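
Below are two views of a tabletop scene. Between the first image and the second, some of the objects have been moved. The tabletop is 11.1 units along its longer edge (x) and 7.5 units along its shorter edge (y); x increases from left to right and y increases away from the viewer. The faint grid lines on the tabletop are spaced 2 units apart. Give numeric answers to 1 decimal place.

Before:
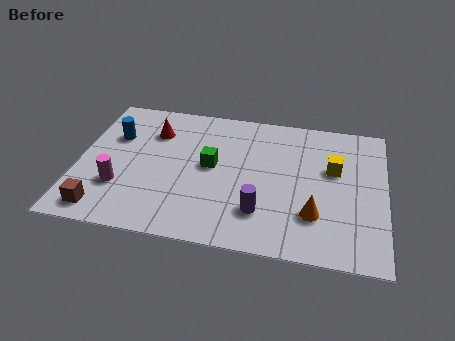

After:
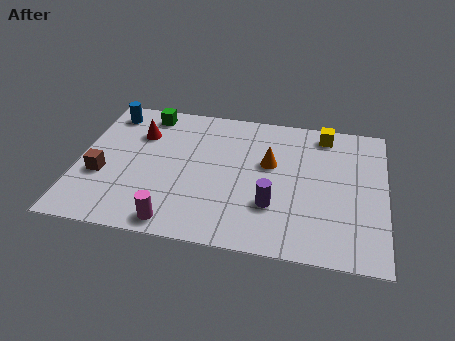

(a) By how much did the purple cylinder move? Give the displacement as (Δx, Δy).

(0.4, 0.4)

The purple cylinder started near (6.7, 1.9) and ended near (7.1, 2.3).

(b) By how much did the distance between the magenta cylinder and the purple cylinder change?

-1.4

Before: roughly 5.1 units apart; after: 3.7. That's 1.4 units closer together.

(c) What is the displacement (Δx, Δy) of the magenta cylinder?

(2.1, -1.5)

The magenta cylinder was at about (1.6, 2.3) and moved to about (3.7, 0.8).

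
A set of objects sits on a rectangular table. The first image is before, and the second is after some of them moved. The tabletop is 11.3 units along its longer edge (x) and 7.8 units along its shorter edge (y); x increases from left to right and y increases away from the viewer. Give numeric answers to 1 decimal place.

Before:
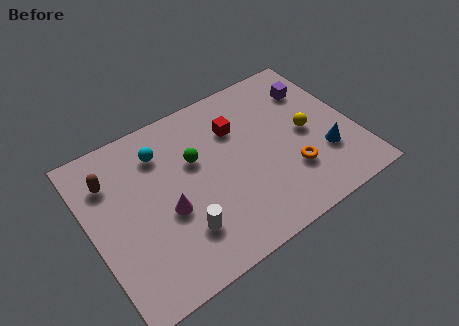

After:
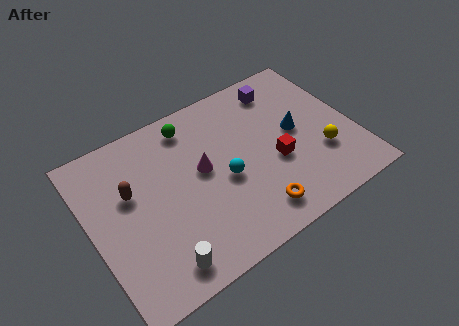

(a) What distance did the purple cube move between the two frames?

1.5

The purple cube was near (10.0, 5.8) before and (8.7, 6.5) after, so it travelled √(1.3² + 0.7²) ≈ 1.5 units.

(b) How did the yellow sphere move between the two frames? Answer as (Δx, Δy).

(0.4, -1.3)

The yellow sphere started near (9.3, 3.8) and ended near (9.7, 2.5).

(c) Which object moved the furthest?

the cyan sphere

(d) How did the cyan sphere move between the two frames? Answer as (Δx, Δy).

(2.3, -2.6)

The cyan sphere was at about (3.3, 6.0) and moved to about (5.6, 3.4).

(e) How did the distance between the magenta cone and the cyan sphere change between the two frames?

-1.6

The distance was about 2.8 in the first image and 1.2 in the second, so they moved 1.6 units closer together.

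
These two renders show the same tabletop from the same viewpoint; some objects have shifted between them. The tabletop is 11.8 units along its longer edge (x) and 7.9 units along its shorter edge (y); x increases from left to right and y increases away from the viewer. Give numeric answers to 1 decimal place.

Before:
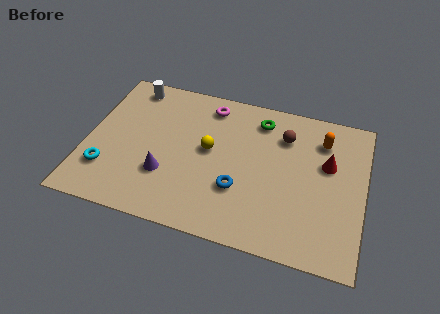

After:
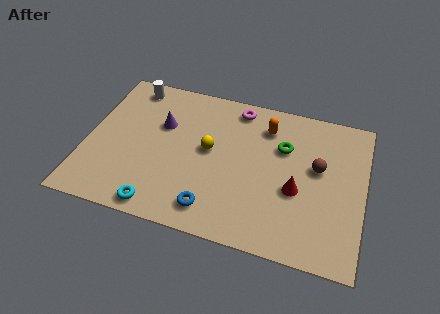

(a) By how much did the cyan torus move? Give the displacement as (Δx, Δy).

(2.4, -1.3)

The cyan torus started near (1.0, 2.1) and ended near (3.4, 0.8).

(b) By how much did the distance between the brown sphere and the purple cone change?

+0.8

They were about 5.9 units apart before and 6.7 after — 0.8 units further apart.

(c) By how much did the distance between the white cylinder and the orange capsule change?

-2.4

They were about 8.3 units apart before and 5.9 after — 2.4 units closer together.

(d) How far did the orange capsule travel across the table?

2.4

The orange capsule moved from about (9.9, 6.1) to (7.5, 6.2), a distance of √(2.4² + 0.1²) ≈ 2.4.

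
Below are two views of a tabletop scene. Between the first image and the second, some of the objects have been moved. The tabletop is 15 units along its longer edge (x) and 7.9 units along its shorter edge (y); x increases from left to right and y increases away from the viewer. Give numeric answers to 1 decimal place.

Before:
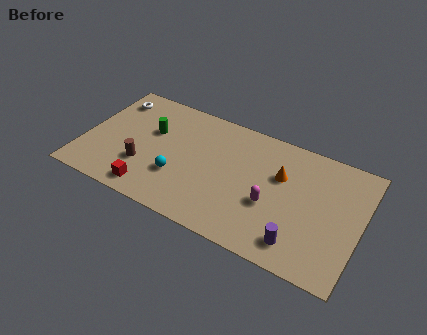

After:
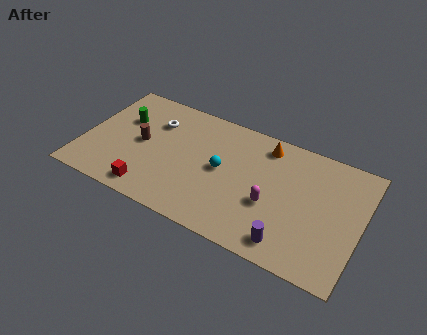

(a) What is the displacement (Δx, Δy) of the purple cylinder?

(-0.5, -0.2)

From the two frames, the purple cylinder sits at roughly (12.0, 1.4) before and (11.5, 1.2) after.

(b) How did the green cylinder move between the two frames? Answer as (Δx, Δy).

(-1.6, 0.2)

The green cylinder started near (3.5, 5.0) and ended near (1.9, 5.2).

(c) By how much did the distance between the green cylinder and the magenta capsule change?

+1.6

The distance was about 7.1 in the first image and 8.7 in the second, so they moved 1.6 units further apart.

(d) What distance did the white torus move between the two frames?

2.6

From (1.1, 6.4) to (3.6, 5.7), the white torus covered √(2.5² + 0.7²) ≈ 2.6 units.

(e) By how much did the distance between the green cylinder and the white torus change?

-1.0

Before: roughly 2.8 units apart; after: 1.8. That's 1.0 units closer together.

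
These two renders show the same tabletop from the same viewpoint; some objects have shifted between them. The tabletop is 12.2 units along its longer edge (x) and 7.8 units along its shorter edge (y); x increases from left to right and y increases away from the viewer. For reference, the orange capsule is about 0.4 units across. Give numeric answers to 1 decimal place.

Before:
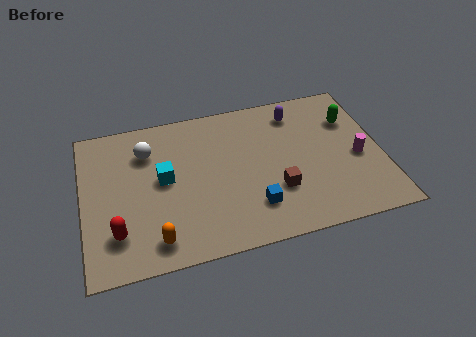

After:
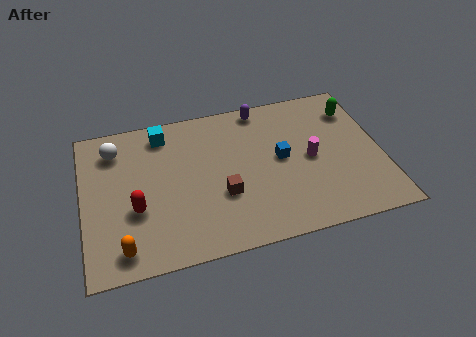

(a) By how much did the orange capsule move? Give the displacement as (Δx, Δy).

(-1.3, -0.1)

The orange capsule started near (2.8, 1.2) and ended near (1.5, 1.1).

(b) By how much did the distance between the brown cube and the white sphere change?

-0.7

Before: roughly 6.1 units apart; after: 5.4. That's 0.7 units closer together.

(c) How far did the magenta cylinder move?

1.9

The magenta cylinder was near (11.2, 3.4) before and (9.3, 3.8) after, so it travelled √(1.9² + 0.4²) ≈ 1.9 units.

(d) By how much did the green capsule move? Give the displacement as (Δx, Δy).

(0.2, 0.5)

The green capsule started near (11.1, 5.5) and ended near (11.3, 6.0).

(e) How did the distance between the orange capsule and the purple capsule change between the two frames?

+0.4

The distance was about 8.0 in the first image and 8.4 in the second, so they moved 0.4 units further apart.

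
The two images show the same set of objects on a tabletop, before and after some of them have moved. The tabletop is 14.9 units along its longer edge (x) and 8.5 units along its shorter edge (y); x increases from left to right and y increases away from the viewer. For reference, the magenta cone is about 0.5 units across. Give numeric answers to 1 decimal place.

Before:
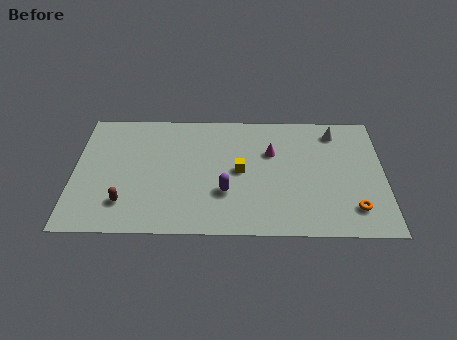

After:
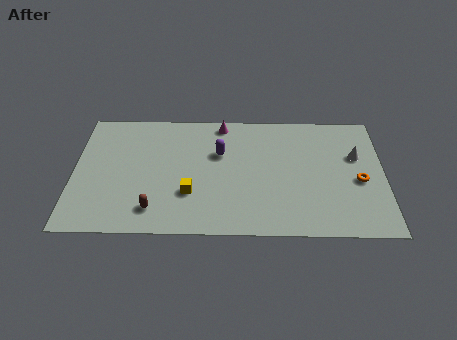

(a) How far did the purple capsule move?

2.7

From (7.3, 2.8) to (7.0, 5.5), the purple capsule covered √(0.3² + 2.7²) ≈ 2.7 units.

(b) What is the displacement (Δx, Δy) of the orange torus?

(0.3, 1.9)

From the two frames, the orange torus sits at roughly (13.4, 1.8) before and (13.7, 3.7) after.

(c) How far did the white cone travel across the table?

2.0

The white cone was near (12.6, 7.1) before and (13.6, 5.4) after, so it travelled √(1.0² + 1.7²) ≈ 2.0 units.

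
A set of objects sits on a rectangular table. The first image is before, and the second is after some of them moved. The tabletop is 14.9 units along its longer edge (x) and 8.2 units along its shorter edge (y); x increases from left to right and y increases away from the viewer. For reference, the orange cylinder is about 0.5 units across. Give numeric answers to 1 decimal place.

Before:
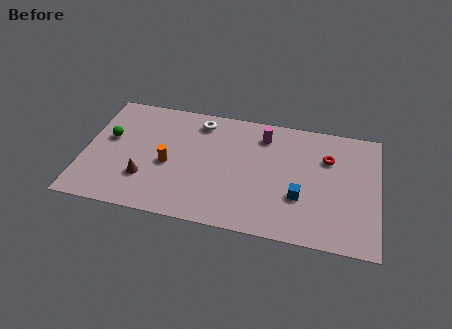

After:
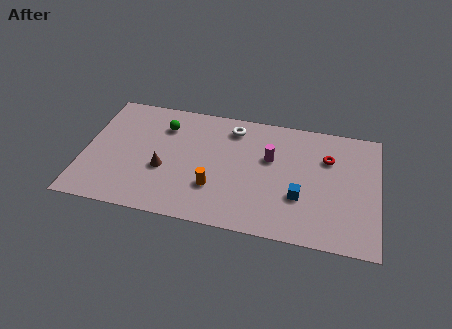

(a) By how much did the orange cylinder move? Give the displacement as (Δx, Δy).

(2.4, -1.1)

The orange cylinder was at about (4.3, 3.6) and moved to about (6.7, 2.5).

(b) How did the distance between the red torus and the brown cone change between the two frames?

-1.1

They were about 9.7 units apart before and 8.6 after — 1.1 units closer together.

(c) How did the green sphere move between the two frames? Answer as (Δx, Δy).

(2.7, 1.4)

From the two frames, the green sphere sits at roughly (1.2, 4.8) before and (3.9, 6.2) after.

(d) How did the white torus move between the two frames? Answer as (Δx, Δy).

(1.7, -0.1)

The white torus started near (5.7, 6.9) and ended near (7.4, 6.8).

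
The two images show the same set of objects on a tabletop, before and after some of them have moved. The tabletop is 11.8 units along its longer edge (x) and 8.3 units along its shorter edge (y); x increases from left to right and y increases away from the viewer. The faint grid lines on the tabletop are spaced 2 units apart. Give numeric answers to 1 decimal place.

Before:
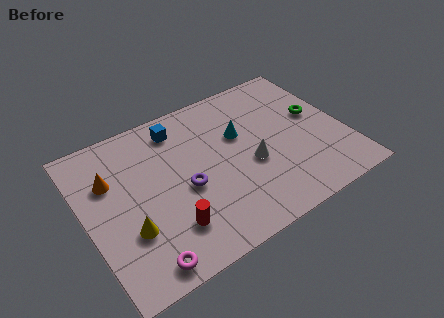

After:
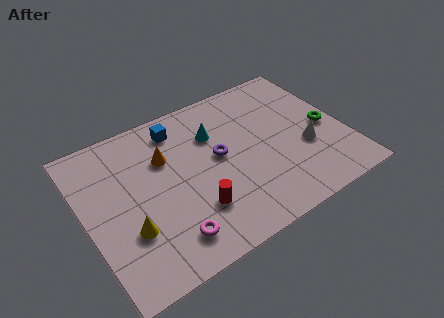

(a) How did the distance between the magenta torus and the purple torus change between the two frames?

+0.5

The distance was about 3.6 in the first image and 4.1 in the second, so they moved 0.5 units further apart.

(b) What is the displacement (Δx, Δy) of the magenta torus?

(1.3, 0.6)

From the two frames, the magenta torus sits at roughly (2.0, 0.9) before and (3.3, 1.5) after.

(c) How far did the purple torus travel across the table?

1.9

The purple torus was near (4.4, 3.6) before and (6.1, 4.5) after, so it travelled √(1.7² + 0.9²) ≈ 1.9 units.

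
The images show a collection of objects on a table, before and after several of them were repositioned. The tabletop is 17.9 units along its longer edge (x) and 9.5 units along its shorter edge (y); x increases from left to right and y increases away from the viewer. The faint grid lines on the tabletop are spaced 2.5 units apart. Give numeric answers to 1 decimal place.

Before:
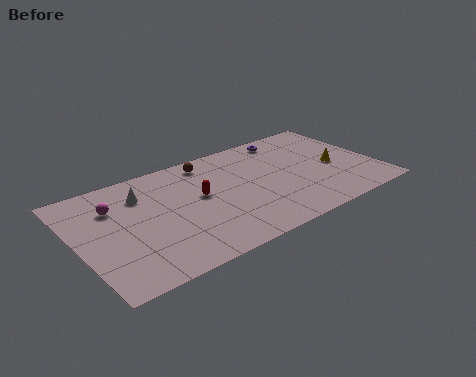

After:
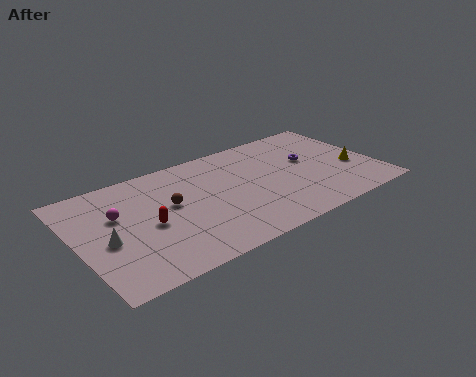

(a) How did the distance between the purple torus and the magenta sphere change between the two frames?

+0.6

The distance was about 11.0 in the first image and 11.6 in the second, so they moved 0.6 units further apart.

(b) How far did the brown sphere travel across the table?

3.9

The brown sphere moved from about (8.3, 8.2) to (5.6, 5.4), a distance of √(2.7² + 2.8²) ≈ 3.9.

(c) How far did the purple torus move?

2.8

From (13.3, 8.3) to (14.1, 5.6), the purple torus covered √(0.8² + 2.7²) ≈ 2.8 units.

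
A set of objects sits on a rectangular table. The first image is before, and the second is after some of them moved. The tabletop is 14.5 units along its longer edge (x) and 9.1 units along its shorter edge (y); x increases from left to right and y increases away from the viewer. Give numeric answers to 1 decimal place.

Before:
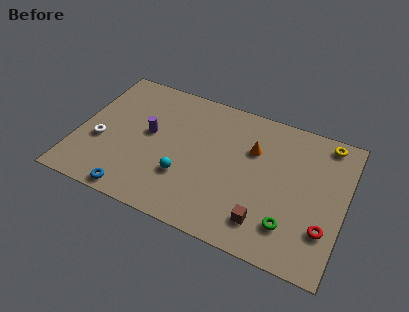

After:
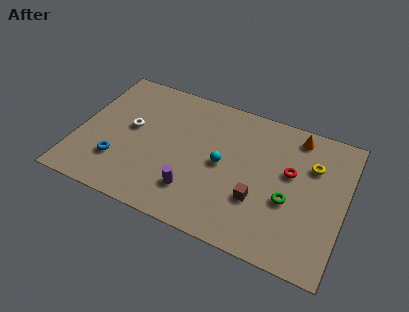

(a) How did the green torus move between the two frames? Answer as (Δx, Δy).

(-0.2, 1.5)

The green torus was at about (11.8, 2.1) and moved to about (11.6, 3.6).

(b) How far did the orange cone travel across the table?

2.8

The orange cone moved from about (9.4, 6.1) to (11.6, 7.9), a distance of √(2.2² + 1.8²) ≈ 2.8.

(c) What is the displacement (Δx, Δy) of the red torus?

(-2.1, 2.8)

The red torus started near (13.6, 2.6) and ended near (11.5, 5.4).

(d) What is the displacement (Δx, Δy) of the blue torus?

(-1.1, 1.7)

The blue torus was at about (3.5, 0.8) and moved to about (2.4, 2.5).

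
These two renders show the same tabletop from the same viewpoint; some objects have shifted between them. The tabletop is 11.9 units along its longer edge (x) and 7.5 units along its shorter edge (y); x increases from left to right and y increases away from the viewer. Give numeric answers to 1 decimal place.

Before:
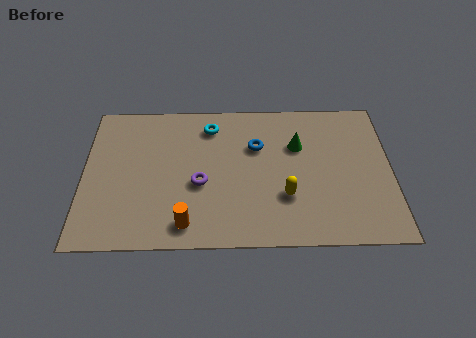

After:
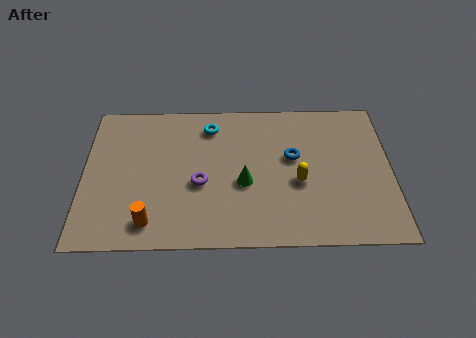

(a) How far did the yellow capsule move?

0.9

From (7.8, 2.4) to (8.3, 3.1), the yellow capsule covered √(0.5² + 0.7²) ≈ 0.9 units.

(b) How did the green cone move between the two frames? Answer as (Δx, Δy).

(-2.1, -1.9)

The green cone was at about (8.3, 5.0) and moved to about (6.2, 3.1).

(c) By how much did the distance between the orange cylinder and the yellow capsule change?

+2.0

They were about 4.0 units apart before and 6.0 after — 2.0 units further apart.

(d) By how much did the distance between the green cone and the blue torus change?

+0.7

The distance was about 1.6 in the first image and 2.3 in the second, so they moved 0.7 units further apart.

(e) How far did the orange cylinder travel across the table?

1.4

The orange cylinder was near (4.0, 1.1) before and (2.6, 1.2) after, so it travelled √(1.4² + 0.1²) ≈ 1.4 units.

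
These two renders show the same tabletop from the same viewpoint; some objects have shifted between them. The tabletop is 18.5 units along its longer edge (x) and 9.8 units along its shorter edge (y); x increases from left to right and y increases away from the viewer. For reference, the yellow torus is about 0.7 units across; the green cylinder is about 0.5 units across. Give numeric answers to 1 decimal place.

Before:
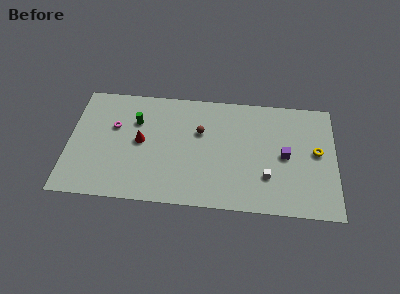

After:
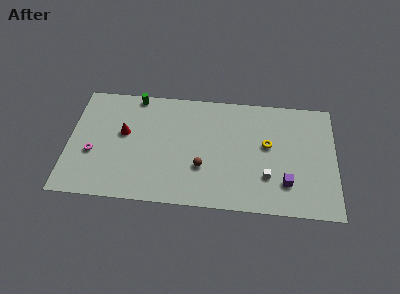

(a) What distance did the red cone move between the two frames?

1.3

The red cone moved from about (5.0, 5.1) to (3.8, 5.7), a distance of √(1.2² + 0.6²) ≈ 1.3.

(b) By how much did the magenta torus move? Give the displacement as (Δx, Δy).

(-1.4, -2.4)

The magenta torus started near (3.1, 6.2) and ended near (1.7, 3.8).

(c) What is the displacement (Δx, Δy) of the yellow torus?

(-3.4, 0.3)

From the two frames, the yellow torus sits at roughly (17.2, 5.3) before and (13.8, 5.6) after.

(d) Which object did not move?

the white cube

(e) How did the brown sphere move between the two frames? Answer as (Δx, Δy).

(0.2, -3.0)

The brown sphere was at about (9.1, 6.3) and moved to about (9.3, 3.3).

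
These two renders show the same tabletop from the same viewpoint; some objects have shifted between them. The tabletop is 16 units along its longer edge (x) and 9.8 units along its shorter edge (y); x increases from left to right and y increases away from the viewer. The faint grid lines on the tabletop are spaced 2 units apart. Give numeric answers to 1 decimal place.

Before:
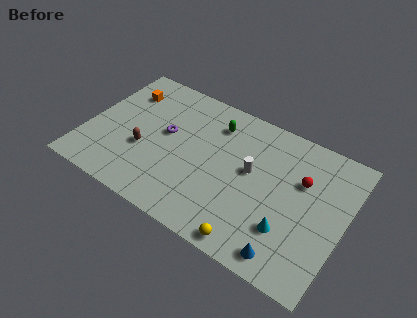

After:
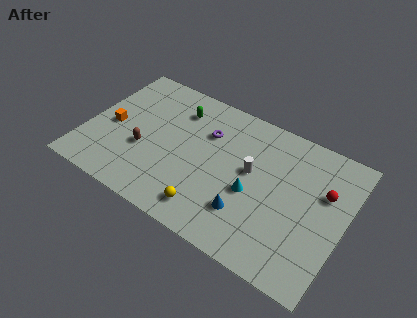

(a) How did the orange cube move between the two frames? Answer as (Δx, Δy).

(-0.3, -2.9)

The orange cube started near (1.8, 7.4) and ended near (1.5, 4.5).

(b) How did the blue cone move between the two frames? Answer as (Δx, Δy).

(-2.7, 1.4)

The blue cone started near (13.1, 1.2) and ended near (10.4, 2.6).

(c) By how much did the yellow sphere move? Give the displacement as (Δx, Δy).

(-2.8, 0.7)

The yellow sphere was at about (11.0, 0.9) and moved to about (8.2, 1.6).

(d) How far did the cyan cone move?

2.7

The cyan cone was near (12.9, 2.8) before and (10.5, 4.1) after, so it travelled √(2.4² + 1.3²) ≈ 2.7 units.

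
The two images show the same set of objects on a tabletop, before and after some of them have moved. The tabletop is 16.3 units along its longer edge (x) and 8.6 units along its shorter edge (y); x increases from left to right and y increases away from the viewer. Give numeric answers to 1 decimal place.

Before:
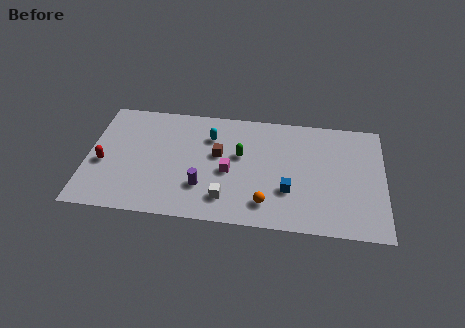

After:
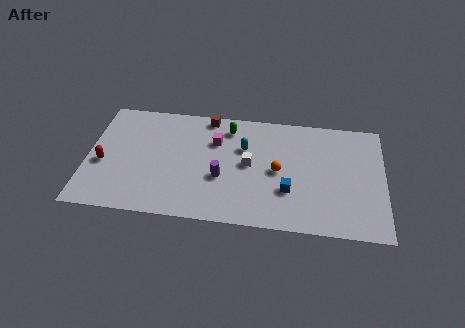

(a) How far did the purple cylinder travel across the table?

1.3

The purple cylinder was near (6.4, 2.5) before and (7.4, 3.3) after, so it travelled √(1.0² + 0.8²) ≈ 1.3 units.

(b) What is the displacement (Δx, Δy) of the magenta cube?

(-0.8, 2.2)

The magenta cube started near (7.8, 3.8) and ended near (7.0, 6.0).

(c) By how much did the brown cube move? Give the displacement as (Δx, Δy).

(-0.7, 2.8)

The brown cube was at about (7.2, 5.0) and moved to about (6.5, 7.8).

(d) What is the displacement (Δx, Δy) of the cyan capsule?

(1.9, -0.6)

From the two frames, the cyan capsule sits at roughly (6.7, 6.3) before and (8.6, 5.7) after.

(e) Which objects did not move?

the blue cube and the red capsule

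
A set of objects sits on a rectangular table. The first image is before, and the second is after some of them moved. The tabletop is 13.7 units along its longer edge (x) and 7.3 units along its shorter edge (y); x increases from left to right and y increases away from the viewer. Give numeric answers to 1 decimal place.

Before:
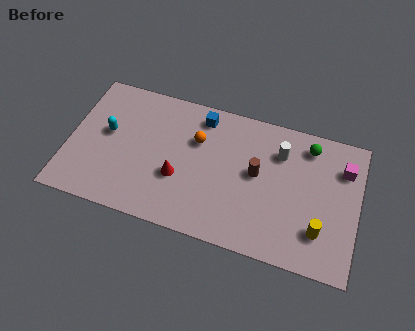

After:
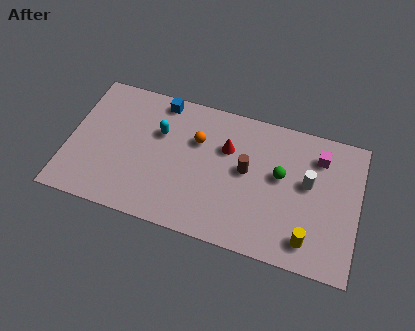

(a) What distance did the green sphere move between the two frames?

2.2

The green sphere was near (11.2, 6.1) before and (10.0, 4.2) after, so it travelled √(1.2² + 1.9²) ≈ 2.2 units.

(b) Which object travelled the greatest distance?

the red cone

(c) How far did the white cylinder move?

1.8

From (9.9, 5.4) to (11.3, 4.2), the white cylinder covered √(1.4² + 1.2²) ≈ 1.8 units.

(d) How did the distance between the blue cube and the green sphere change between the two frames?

+1.2

The distance was about 5.1 in the first image and 6.3 in the second, so they moved 1.2 units further apart.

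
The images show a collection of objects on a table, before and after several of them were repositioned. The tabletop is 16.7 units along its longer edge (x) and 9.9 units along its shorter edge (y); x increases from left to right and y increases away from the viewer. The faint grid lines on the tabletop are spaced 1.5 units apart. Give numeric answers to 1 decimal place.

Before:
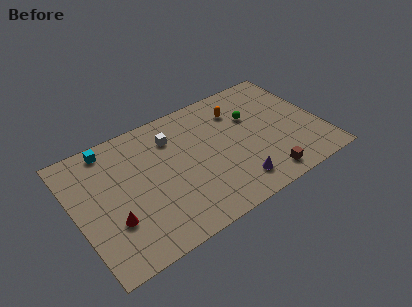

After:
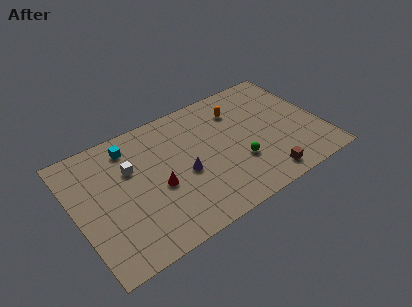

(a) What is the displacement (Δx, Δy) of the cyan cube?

(1.3, -0.6)

The cyan cube was at about (2.8, 8.8) and moved to about (4.1, 8.2).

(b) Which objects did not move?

the orange capsule and the brown cube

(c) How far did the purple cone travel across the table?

4.0

The purple cone moved from about (10.3, 1.8) to (7.2, 4.3), a distance of √(3.1² + 2.5²) ≈ 4.0.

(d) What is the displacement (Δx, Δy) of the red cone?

(3.2, 1.0)

From the two frames, the red cone sits at roughly (2.2, 3.2) before and (5.4, 4.2) after.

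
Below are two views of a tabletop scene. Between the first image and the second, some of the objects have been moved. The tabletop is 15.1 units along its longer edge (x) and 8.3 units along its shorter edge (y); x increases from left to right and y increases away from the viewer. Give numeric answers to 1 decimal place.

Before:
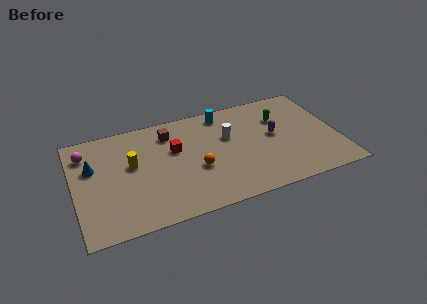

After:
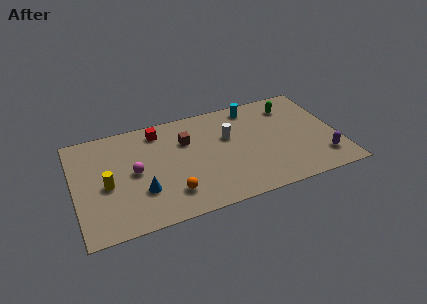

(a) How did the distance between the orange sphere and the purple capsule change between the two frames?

+3.9

Before: roughly 4.8 units apart; after: 8.7. That's 3.9 units further apart.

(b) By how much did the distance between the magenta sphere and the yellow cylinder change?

-1.3

Before: roughly 3.0 units apart; after: 1.7. That's 1.3 units closer together.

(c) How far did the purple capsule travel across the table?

3.7

The purple capsule moved from about (11.5, 4.5) to (14.0, 1.8), a distance of √(2.5² + 2.7²) ≈ 3.7.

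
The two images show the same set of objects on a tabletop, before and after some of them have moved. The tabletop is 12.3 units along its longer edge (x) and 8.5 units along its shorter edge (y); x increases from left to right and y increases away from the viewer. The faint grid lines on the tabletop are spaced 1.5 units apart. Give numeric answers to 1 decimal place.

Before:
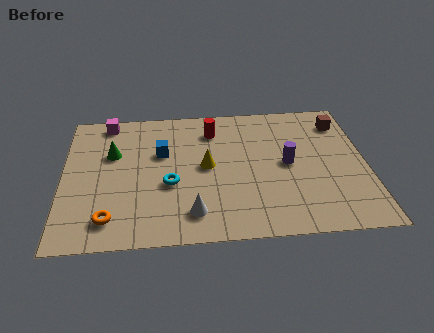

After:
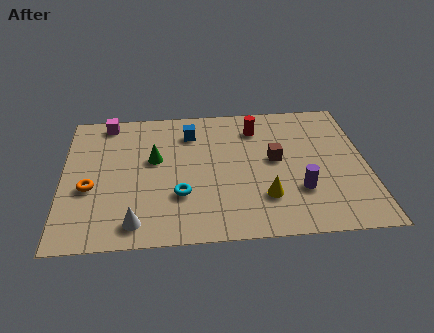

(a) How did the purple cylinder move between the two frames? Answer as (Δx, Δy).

(0.4, -1.7)

From the two frames, the purple cylinder sits at roughly (9.1, 4.3) before and (9.5, 2.6) after.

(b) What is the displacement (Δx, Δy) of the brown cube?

(-2.8, -2.2)

The brown cube was at about (11.4, 6.8) and moved to about (8.6, 4.6).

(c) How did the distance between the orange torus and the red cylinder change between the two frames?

+0.9

Before: roughly 6.7 units apart; after: 7.6. That's 0.9 units further apart.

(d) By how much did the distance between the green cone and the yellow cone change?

+1.2

The distance was about 4.0 in the first image and 5.2 in the second, so they moved 1.2 units further apart.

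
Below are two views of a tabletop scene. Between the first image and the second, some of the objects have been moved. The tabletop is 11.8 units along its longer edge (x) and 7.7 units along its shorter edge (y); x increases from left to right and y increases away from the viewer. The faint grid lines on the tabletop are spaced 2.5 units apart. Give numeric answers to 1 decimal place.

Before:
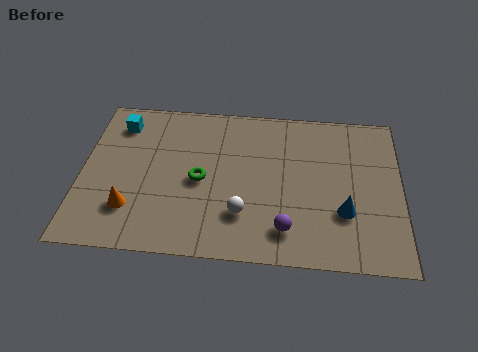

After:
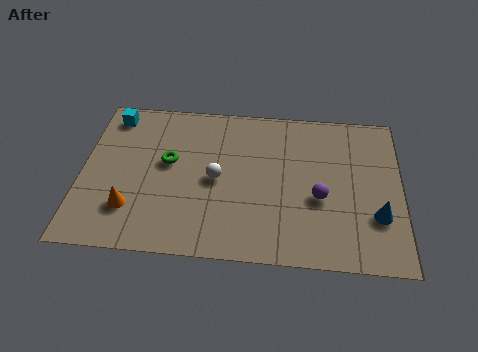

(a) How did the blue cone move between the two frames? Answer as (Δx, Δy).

(1.2, -0.1)

The blue cone started near (9.7, 2.5) and ended near (10.9, 2.4).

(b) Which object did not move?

the orange cone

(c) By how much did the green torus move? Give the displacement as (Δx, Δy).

(-1.2, 0.8)

From the two frames, the green torus sits at roughly (4.4, 3.6) before and (3.2, 4.4) after.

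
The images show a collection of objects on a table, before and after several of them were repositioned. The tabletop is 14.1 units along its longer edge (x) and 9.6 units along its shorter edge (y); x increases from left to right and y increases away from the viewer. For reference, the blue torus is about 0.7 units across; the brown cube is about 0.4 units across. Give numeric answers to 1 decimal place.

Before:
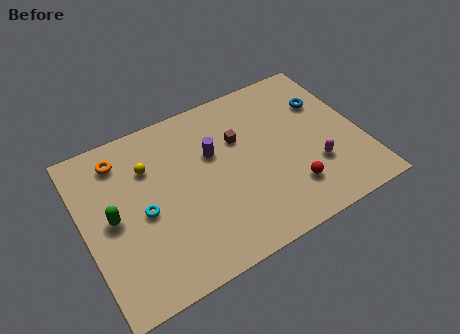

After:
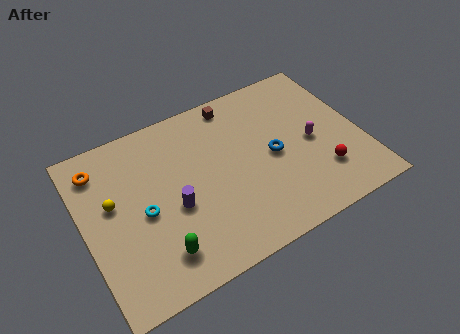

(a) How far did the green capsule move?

3.5

The green capsule was near (1.4, 4.8) before and (3.3, 1.9) after, so it travelled √(1.9² + 2.9²) ≈ 3.5 units.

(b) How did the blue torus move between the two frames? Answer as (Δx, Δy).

(-3.0, -2.0)

From the two frames, the blue torus sits at roughly (12.6, 6.6) before and (9.6, 4.6) after.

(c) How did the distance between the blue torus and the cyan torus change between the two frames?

-3.2

The distance was about 9.9 in the first image and 6.7 in the second, so they moved 3.2 units closer together.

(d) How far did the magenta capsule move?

1.5

The magenta capsule was near (11.5, 3.0) before and (11.6, 4.5) after, so it travelled √(0.1² + 1.5²) ≈ 1.5 units.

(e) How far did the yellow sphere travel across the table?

2.3

The yellow sphere moved from about (3.5, 6.8) to (1.5, 5.6), a distance of √(2.0² + 1.2²) ≈ 2.3.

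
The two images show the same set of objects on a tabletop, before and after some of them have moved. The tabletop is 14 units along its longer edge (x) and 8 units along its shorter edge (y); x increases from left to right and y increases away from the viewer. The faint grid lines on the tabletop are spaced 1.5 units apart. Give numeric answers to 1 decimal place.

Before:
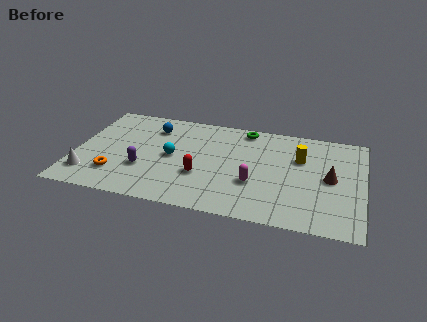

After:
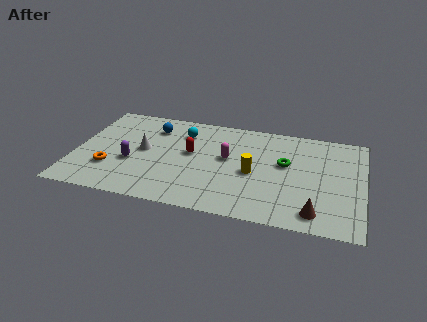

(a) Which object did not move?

the blue sphere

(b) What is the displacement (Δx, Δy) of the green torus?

(2.1, -2.4)

The green torus was at about (8.1, 7.1) and moved to about (10.2, 4.7).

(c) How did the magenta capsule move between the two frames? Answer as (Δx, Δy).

(-1.4, 1.7)

The magenta capsule started near (8.8, 2.8) and ended near (7.4, 4.5).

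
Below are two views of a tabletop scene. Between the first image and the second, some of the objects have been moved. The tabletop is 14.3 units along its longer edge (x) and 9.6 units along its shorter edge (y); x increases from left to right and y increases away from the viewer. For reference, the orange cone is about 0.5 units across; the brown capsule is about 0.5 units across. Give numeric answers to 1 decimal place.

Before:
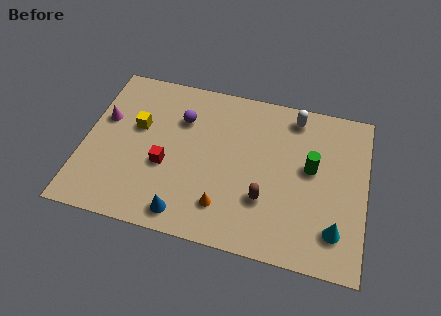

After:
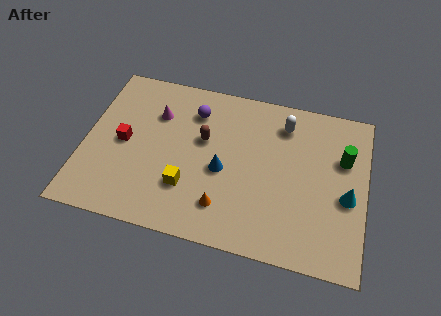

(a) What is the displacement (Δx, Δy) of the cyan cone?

(0.5, 2.0)

From the two frames, the cyan cone sits at roughly (12.9, 2.1) before and (13.4, 4.1) after.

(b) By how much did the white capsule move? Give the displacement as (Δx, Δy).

(-0.5, -0.6)

The white capsule was at about (10.5, 8.3) and moved to about (10.0, 7.7).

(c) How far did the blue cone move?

3.4

The blue cone moved from about (5.4, 1.2) to (7.1, 4.2), a distance of √(1.7² + 3.0²) ≈ 3.4.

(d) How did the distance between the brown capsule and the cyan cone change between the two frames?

+3.9

Before: roughly 3.7 units apart; after: 7.6. That's 3.9 units further apart.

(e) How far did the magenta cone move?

2.8

From (0.9, 5.9) to (3.5, 6.8), the magenta cone covered √(2.6² + 0.9²) ≈ 2.8 units.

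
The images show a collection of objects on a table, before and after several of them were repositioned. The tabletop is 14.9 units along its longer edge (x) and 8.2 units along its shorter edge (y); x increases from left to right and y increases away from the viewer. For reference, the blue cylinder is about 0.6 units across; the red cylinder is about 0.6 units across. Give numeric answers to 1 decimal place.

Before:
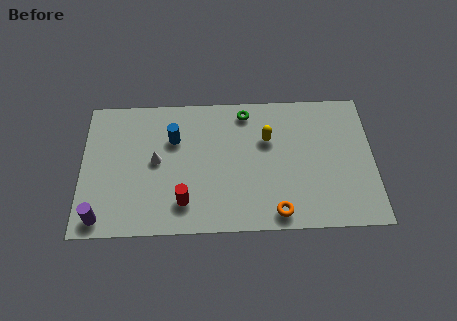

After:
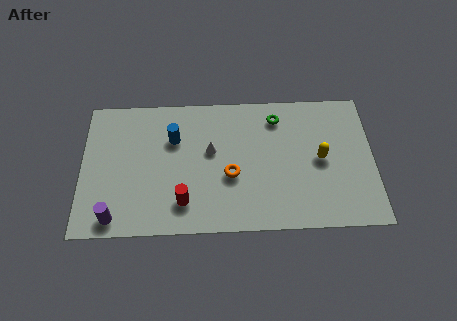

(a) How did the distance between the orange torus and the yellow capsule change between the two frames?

+0.3

The distance was about 4.4 in the first image and 4.7 in the second, so they moved 0.3 units further apart.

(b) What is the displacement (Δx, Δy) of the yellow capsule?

(2.7, -1.3)

The yellow capsule started near (9.5, 5.4) and ended near (12.2, 4.1).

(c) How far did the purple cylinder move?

0.7

The purple cylinder was near (1.0, 1.0) before and (1.7, 1.0) after, so it travelled √(0.7² + 0.0²) ≈ 0.7 units.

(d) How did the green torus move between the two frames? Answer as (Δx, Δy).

(1.6, -0.4)

The green torus started near (8.4, 7.1) and ended near (10.0, 6.7).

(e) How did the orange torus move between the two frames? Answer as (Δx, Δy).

(-2.3, 2.3)

From the two frames, the orange torus sits at roughly (9.9, 1.0) before and (7.6, 3.3) after.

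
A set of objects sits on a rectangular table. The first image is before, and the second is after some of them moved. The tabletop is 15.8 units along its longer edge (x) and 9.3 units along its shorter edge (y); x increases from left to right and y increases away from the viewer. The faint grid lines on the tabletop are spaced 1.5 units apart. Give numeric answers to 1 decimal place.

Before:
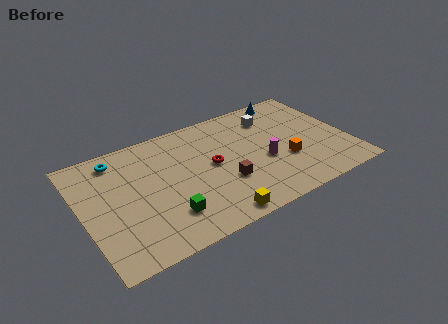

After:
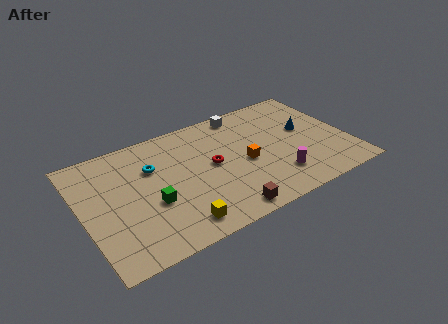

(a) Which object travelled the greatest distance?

the blue cone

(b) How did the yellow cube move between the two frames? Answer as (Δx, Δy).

(-2.1, 0.5)

From the two frames, the yellow cube sits at roughly (7.2, 0.9) before and (5.1, 1.4) after.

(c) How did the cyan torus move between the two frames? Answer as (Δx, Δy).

(1.9, -1.6)

From the two frames, the cyan torus sits at roughly (2.4, 7.9) before and (4.3, 6.3) after.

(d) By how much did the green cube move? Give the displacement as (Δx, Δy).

(-0.7, 1.3)

From the two frames, the green cube sits at roughly (4.6, 2.3) before and (3.9, 3.6) after.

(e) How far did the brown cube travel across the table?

2.2

From (8.2, 3.2) to (7.8, 1.0), the brown cube covered √(0.4² + 2.2²) ≈ 2.2 units.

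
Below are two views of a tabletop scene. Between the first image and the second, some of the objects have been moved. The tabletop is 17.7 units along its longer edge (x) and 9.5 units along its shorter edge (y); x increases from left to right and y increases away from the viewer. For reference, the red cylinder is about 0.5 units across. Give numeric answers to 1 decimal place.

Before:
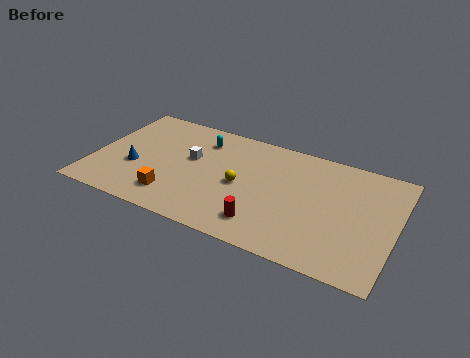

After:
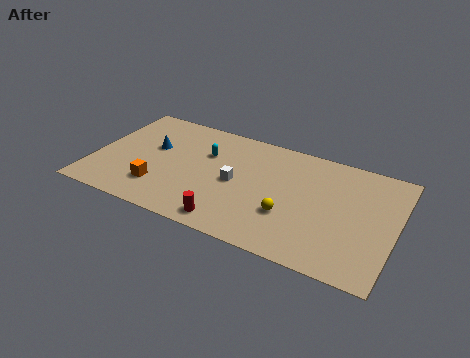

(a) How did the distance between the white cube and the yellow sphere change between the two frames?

+0.3

The distance was about 3.3 in the first image and 3.6 in the second, so they moved 0.3 units further apart.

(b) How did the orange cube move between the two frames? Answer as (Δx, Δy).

(-0.9, 0.4)

The orange cube was at about (5.0, 2.0) and moved to about (4.1, 2.4).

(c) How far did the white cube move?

3.0

The white cube moved from about (5.6, 5.6) to (8.4, 4.6), a distance of √(2.8² + 1.0²) ≈ 3.0.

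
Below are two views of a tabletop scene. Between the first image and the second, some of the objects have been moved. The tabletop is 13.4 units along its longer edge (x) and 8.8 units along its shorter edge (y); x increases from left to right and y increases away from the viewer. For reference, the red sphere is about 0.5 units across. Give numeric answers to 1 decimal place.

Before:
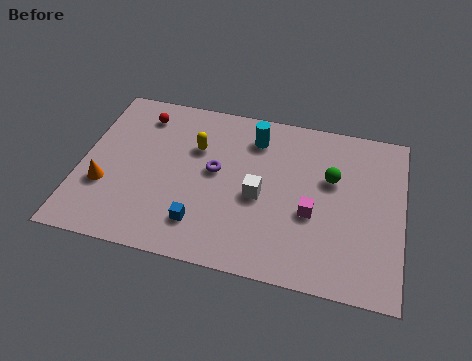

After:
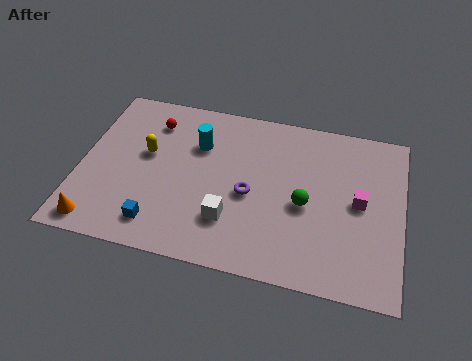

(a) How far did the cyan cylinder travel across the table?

2.5

The cyan cylinder was near (7.1, 7.0) before and (4.8, 6.1) after, so it travelled √(2.3² + 0.9²) ≈ 2.5 units.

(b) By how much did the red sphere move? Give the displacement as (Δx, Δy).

(0.5, -0.3)

The red sphere was at about (2.3, 7.2) and moved to about (2.8, 6.9).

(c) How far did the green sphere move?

1.9

The green sphere was near (10.4, 5.5) before and (9.4, 3.9) after, so it travelled √(1.0² + 1.6²) ≈ 1.9 units.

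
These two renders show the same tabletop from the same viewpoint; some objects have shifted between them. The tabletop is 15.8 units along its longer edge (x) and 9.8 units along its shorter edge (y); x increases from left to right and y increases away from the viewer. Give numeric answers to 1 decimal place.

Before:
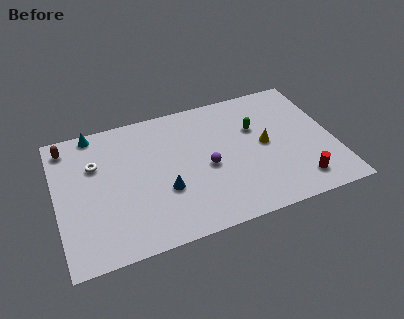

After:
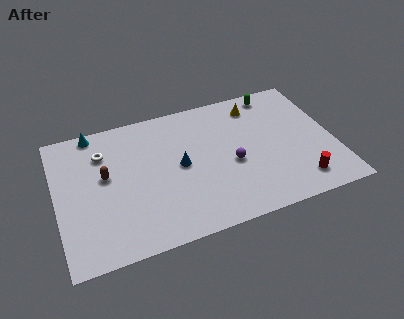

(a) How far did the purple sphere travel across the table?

1.4

From (8.5, 4.4) to (9.9, 4.2), the purple sphere covered √(1.4² + 0.2²) ≈ 1.4 units.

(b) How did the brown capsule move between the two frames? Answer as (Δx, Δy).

(2.0, -2.8)

The brown capsule started near (0.8, 8.4) and ended near (2.8, 5.6).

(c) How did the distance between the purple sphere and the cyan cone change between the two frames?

+1.3

Before: roughly 7.6 units apart; after: 8.9. That's 1.3 units further apart.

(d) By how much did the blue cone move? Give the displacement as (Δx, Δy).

(1.0, 1.5)

The blue cone started near (6.0, 3.5) and ended near (7.0, 5.0).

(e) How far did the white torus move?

0.9

The white torus was near (2.3, 6.6) before and (2.8, 7.3) after, so it travelled √(0.5² + 0.7²) ≈ 0.9 units.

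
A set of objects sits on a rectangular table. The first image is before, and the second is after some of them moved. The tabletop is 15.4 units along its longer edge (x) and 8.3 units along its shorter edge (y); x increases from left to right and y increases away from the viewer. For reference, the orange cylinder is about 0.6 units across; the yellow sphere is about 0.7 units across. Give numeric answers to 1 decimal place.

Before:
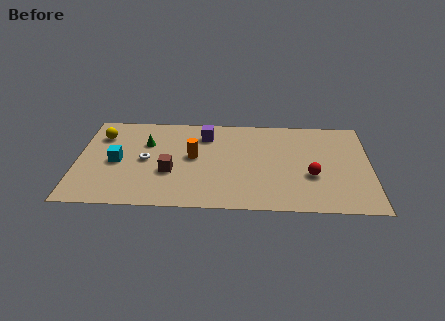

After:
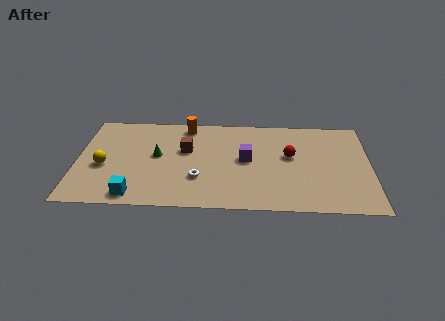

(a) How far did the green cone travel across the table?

1.3

From (3.6, 5.6) to (4.2, 4.5), the green cone covered √(0.6² + 1.1²) ≈ 1.3 units.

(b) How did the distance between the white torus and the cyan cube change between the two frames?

+2.2

Before: roughly 1.5 units apart; after: 3.7. That's 2.2 units further apart.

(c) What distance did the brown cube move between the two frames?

2.2

The brown cube moved from about (4.9, 3.1) to (5.7, 5.1), a distance of √(0.8² + 2.0²) ≈ 2.2.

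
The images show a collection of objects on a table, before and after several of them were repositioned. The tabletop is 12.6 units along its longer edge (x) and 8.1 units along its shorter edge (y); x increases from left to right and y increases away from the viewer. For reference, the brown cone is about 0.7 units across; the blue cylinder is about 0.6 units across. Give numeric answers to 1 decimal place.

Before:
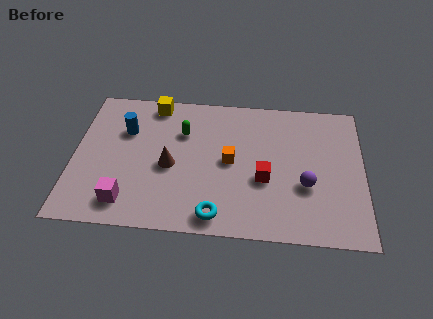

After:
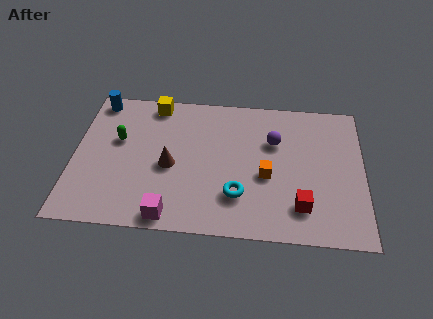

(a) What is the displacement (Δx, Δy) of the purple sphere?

(-1.4, 2.4)

The purple sphere was at about (10.1, 3.0) and moved to about (8.7, 5.4).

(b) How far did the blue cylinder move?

2.1

From (2.2, 5.5) to (0.9, 7.2), the blue cylinder covered √(1.3² + 1.7²) ≈ 2.1 units.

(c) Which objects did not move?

the brown cone and the yellow cube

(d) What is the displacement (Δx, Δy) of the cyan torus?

(0.9, 1.2)

The cyan torus was at about (6.3, 1.0) and moved to about (7.2, 2.2).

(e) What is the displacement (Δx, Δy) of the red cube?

(1.6, -1.4)

The red cube started near (8.3, 3.2) and ended near (9.9, 1.8).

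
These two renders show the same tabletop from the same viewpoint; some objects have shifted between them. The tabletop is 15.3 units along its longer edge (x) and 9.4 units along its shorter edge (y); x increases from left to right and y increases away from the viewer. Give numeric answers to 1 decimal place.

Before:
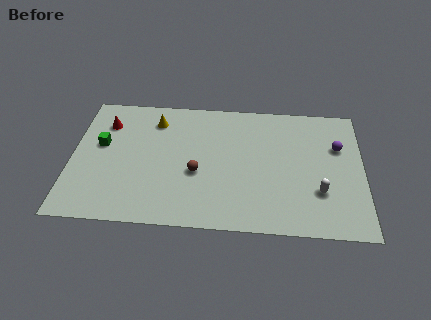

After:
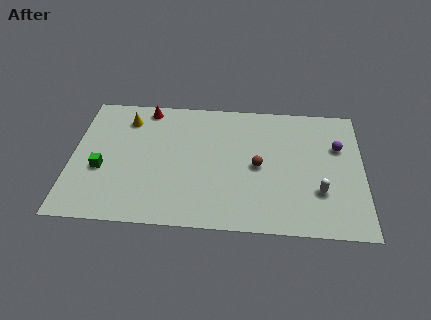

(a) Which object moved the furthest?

the brown sphere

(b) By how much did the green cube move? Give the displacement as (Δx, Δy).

(0.1, -1.8)

The green cube was at about (1.5, 5.5) and moved to about (1.6, 3.7).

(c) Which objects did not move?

the purple sphere and the white capsule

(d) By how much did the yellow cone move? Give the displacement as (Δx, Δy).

(-1.5, 0.0)

The yellow cone was at about (4.3, 7.5) and moved to about (2.8, 7.5).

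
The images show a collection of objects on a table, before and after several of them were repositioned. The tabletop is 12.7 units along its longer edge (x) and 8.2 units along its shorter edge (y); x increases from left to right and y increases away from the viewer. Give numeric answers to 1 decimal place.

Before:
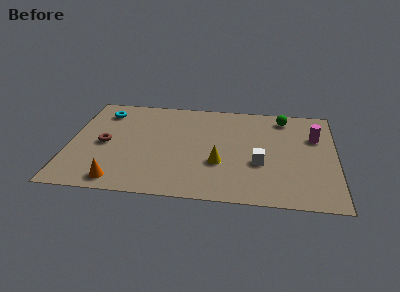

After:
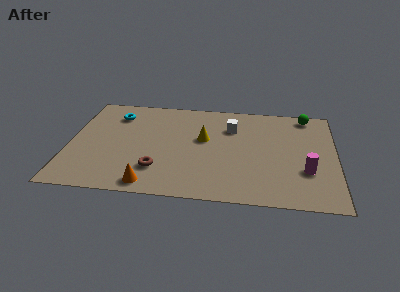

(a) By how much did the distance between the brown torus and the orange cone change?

-1.8

Before: roughly 3.0 units apart; after: 1.2. That's 1.8 units closer together.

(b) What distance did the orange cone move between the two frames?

1.5

From (2.5, 1.0) to (4.0, 0.9), the orange cone covered √(1.5² + 0.1²) ≈ 1.5 units.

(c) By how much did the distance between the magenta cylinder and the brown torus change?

-3.1

They were about 10.1 units apart before and 7.0 after — 3.1 units closer together.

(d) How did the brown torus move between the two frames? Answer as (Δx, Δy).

(2.6, -1.8)

From the two frames, the brown torus sits at roughly (1.7, 3.9) before and (4.3, 2.1) after.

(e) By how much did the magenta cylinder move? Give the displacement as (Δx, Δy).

(-0.4, -2.8)

The magenta cylinder started near (11.7, 5.5) and ended near (11.3, 2.7).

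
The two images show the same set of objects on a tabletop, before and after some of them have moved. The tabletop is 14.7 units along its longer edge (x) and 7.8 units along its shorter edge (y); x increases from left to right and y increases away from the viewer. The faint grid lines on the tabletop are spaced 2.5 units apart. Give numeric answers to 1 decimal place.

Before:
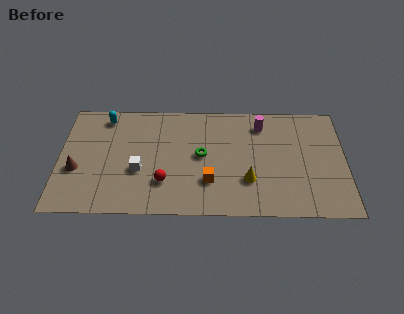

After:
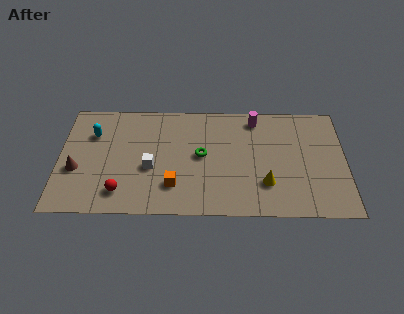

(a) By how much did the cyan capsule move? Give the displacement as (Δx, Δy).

(-0.6, -1.2)

From the two frames, the cyan capsule sits at roughly (2.3, 6.7) before and (1.7, 5.5) after.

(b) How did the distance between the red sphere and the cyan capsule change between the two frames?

-1.2

The distance was about 5.5 in the first image and 4.3 in the second, so they moved 1.2 units closer together.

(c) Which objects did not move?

the brown cone and the green torus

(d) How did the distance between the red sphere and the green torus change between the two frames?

+2.2

They were about 2.7 units apart before and 4.9 after — 2.2 units further apart.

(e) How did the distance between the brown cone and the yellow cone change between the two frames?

+0.9

They were about 8.8 units apart before and 9.7 after — 0.9 units further apart.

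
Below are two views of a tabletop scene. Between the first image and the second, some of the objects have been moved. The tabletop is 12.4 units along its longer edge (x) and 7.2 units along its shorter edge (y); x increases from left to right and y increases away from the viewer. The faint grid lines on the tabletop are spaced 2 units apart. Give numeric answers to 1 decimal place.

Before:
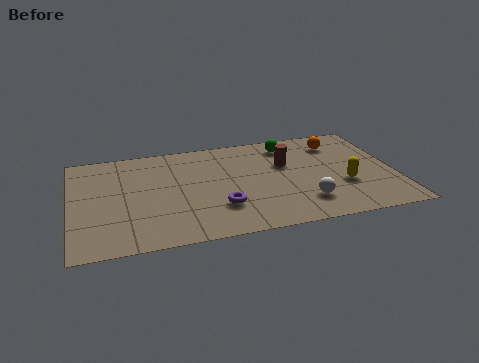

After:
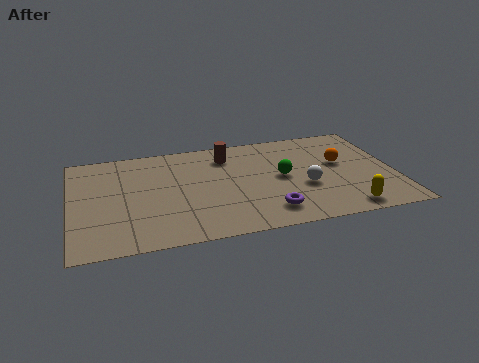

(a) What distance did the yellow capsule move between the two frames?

1.7

The yellow capsule moved from about (10.4, 2.6) to (10.3, 0.9), a distance of √(0.1² + 1.7²) ≈ 1.7.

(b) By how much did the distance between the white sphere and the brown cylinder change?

+1.1

Before: roughly 2.9 units apart; after: 4.0. That's 1.1 units further apart.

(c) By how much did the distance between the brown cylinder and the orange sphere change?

+2.2

Before: roughly 2.4 units apart; after: 4.6. That's 2.2 units further apart.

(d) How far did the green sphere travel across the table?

2.3

From (8.5, 6.0) to (8.1, 3.7), the green sphere covered √(0.4² + 2.3²) ≈ 2.3 units.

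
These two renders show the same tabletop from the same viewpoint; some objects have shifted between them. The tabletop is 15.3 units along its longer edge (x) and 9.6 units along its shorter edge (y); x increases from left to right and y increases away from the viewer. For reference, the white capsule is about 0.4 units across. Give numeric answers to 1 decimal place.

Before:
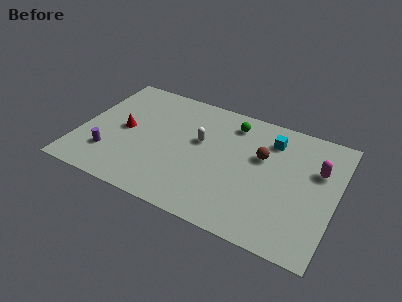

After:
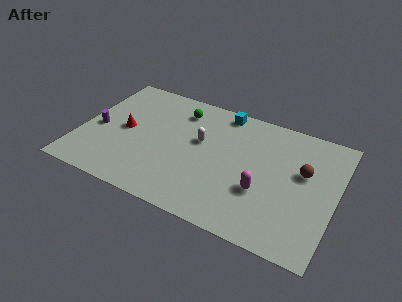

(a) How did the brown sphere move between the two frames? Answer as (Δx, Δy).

(2.5, -0.2)

From the two frames, the brown sphere sits at roughly (10.8, 6.0) before and (13.3, 5.8) after.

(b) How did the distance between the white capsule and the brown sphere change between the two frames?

+2.5

Before: roughly 3.7 units apart; after: 6.2. That's 2.5 units further apart.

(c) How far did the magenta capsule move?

4.2

The magenta capsule was near (14.1, 6.3) before and (11.1, 3.4) after, so it travelled √(3.0² + 2.9²) ≈ 4.2 units.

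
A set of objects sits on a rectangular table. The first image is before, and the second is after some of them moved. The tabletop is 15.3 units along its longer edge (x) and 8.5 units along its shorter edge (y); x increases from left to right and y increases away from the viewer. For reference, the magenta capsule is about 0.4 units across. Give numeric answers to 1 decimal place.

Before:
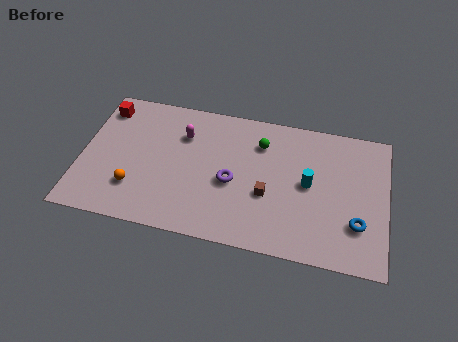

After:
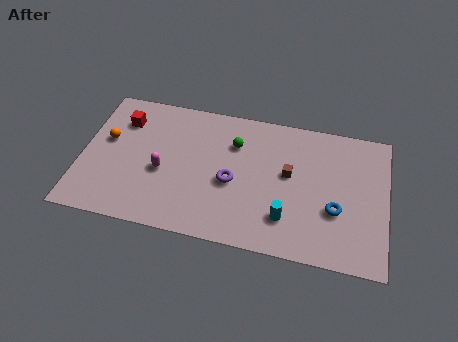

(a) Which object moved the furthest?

the orange sphere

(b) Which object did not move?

the purple torus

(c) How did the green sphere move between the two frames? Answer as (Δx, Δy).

(-1.3, -0.3)

From the two frames, the green sphere sits at roughly (8.9, 6.4) before and (7.6, 6.1) after.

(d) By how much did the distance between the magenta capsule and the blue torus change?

-0.9

Before: roughly 9.6 units apart; after: 8.7. That's 0.9 units closer together.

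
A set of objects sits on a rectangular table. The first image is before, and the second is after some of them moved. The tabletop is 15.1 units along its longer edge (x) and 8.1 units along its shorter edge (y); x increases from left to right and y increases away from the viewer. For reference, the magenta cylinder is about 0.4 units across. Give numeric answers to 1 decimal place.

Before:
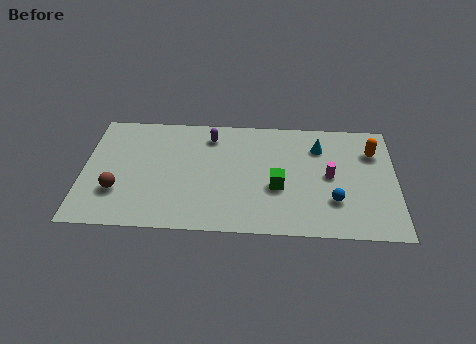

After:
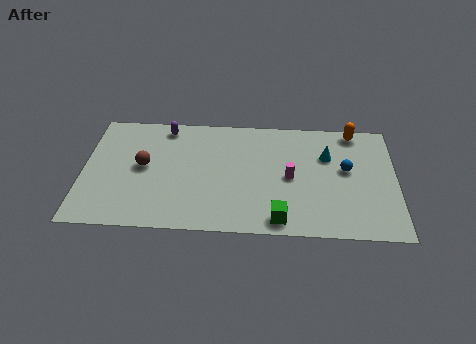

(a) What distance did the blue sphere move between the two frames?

2.3

From (12.1, 2.4) to (12.7, 4.6), the blue sphere covered √(0.6² + 2.2²) ≈ 2.3 units.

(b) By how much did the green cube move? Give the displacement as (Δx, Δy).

(0.1, -2.2)

The green cube started near (9.4, 3.2) and ended near (9.5, 1.0).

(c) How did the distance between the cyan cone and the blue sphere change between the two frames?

-2.5

The distance was about 3.8 in the first image and 1.3 in the second, so they moved 2.5 units closer together.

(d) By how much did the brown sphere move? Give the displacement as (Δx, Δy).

(1.2, 1.8)

The brown sphere started near (1.7, 2.5) and ended near (2.9, 4.3).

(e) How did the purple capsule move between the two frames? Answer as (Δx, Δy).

(-2.2, 0.5)

The purple capsule started near (6.1, 6.6) and ended near (3.9, 7.1).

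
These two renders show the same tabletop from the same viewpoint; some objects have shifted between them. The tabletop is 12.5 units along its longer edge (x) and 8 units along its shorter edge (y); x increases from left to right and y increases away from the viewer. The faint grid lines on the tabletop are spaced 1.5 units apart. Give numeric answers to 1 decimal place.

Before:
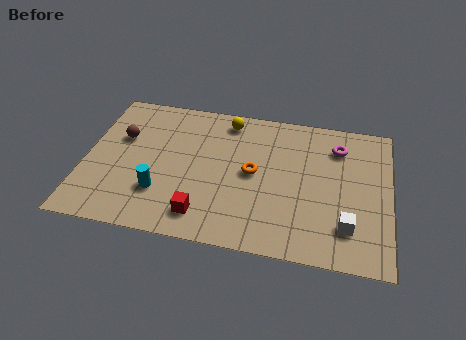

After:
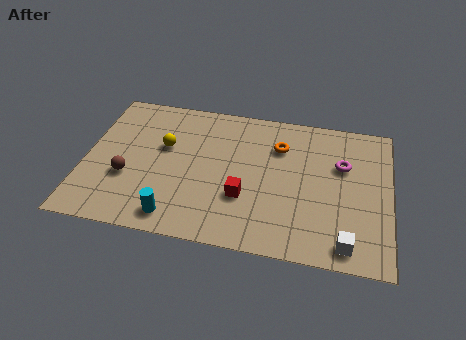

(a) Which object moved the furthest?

the yellow sphere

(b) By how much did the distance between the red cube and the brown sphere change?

-0.4

They were about 5.2 units apart before and 4.8 after — 0.4 units closer together.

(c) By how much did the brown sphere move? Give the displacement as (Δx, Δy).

(0.4, -2.2)

From the two frames, the brown sphere sits at roughly (1.4, 5.1) before and (1.8, 2.9) after.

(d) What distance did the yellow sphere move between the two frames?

3.2

The yellow sphere moved from about (5.7, 6.9) to (3.2, 4.9), a distance of √(2.5² + 2.0²) ≈ 3.2.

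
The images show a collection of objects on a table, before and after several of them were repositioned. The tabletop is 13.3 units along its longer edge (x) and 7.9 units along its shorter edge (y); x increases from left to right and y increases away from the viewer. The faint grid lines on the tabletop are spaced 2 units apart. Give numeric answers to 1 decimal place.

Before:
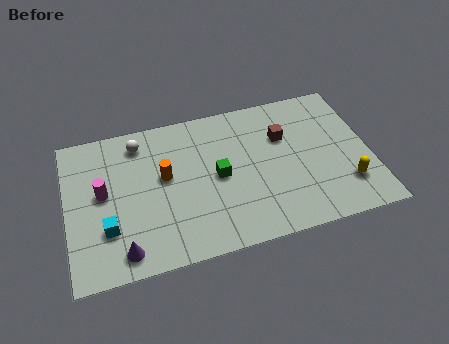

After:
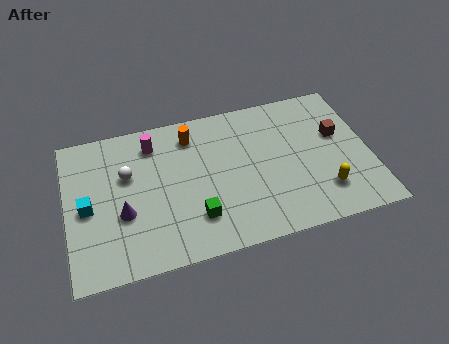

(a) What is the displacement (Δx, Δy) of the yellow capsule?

(-1.0, -0.1)

From the two frames, the yellow capsule sits at roughly (12.1, 2.0) before and (11.1, 1.9) after.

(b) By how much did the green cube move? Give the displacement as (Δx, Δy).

(-1.1, -1.9)

The green cube was at about (6.6, 3.9) and moved to about (5.5, 2.0).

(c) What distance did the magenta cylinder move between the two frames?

3.1

From (1.6, 4.3) to (3.9, 6.4), the magenta cylinder covered √(2.3² + 2.1²) ≈ 3.1 units.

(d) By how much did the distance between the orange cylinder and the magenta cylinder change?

-1.0

The distance was about 2.7 in the first image and 1.7 in the second, so they moved 1.0 units closer together.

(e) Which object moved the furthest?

the magenta cylinder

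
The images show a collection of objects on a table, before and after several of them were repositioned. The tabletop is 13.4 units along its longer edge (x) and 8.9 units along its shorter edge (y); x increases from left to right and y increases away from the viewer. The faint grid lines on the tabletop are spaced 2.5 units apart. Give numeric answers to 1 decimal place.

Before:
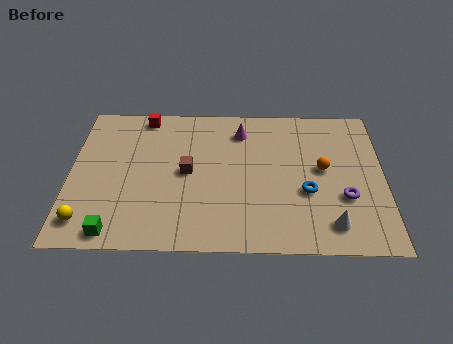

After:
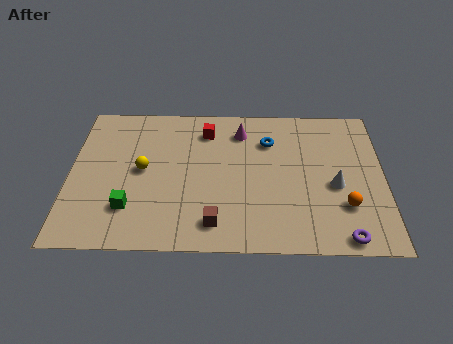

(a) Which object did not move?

the magenta cone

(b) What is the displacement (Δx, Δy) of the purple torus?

(-0.1, -2.3)

From the two frames, the purple torus sits at roughly (11.7, 3.1) before and (11.6, 0.8) after.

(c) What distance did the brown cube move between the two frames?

3.2

The brown cube was near (5.0, 4.5) before and (6.2, 1.5) after, so it travelled √(1.2² + 3.0²) ≈ 3.2 units.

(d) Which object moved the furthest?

the yellow sphere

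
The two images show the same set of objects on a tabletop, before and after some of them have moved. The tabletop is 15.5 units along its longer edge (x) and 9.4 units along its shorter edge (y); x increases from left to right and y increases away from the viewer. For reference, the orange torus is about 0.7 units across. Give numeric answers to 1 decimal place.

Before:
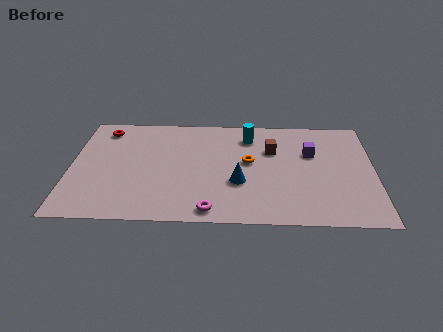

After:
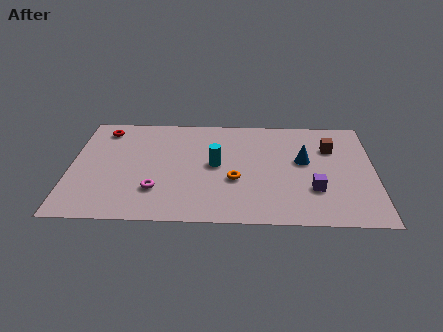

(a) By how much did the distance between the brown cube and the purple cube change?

+1.8

Before: roughly 2.0 units apart; after: 3.8. That's 1.8 units further apart.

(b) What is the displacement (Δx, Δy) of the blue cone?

(3.3, 2.0)

The blue cone was at about (8.6, 3.4) and moved to about (11.9, 5.4).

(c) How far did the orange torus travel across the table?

1.7

The orange torus was near (9.1, 5.2) before and (8.4, 3.6) after, so it travelled √(0.7² + 1.6²) ≈ 1.7 units.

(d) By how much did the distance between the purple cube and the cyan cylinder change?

+1.9

They were about 3.5 units apart before and 5.4 after — 1.9 units further apart.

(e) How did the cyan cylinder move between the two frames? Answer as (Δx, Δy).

(-1.7, -2.6)

The cyan cylinder started near (9.1, 7.5) and ended near (7.4, 4.9).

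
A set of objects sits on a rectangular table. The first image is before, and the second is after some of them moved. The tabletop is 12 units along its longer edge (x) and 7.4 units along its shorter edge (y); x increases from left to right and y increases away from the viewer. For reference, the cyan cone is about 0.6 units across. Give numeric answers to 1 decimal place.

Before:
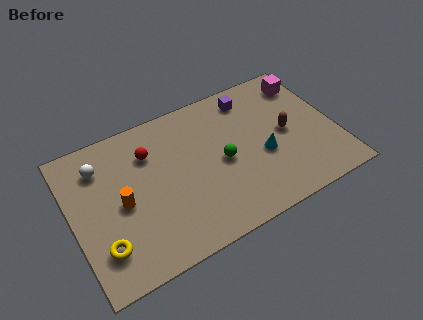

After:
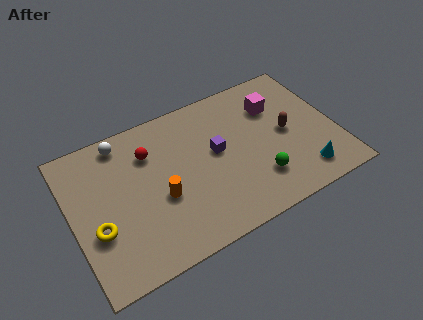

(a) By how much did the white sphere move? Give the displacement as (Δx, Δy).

(1.1, 0.8)

The white sphere started near (1.5, 5.7) and ended near (2.6, 6.5).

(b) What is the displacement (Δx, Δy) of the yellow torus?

(-0.1, 0.9)

The yellow torus started near (1.1, 1.8) and ended near (1.0, 2.7).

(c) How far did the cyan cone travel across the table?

2.3

The cyan cone was near (8.6, 3.0) before and (10.2, 1.3) after, so it travelled √(1.6² + 1.7²) ≈ 2.3 units.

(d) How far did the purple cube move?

2.8

The purple cube moved from about (8.5, 6.2) to (6.6, 4.1), a distance of √(1.9² + 2.1²) ≈ 2.8.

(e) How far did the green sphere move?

2.1

The green sphere was near (6.8, 3.5) before and (8.2, 1.9) after, so it travelled √(1.4² + 1.6²) ≈ 2.1 units.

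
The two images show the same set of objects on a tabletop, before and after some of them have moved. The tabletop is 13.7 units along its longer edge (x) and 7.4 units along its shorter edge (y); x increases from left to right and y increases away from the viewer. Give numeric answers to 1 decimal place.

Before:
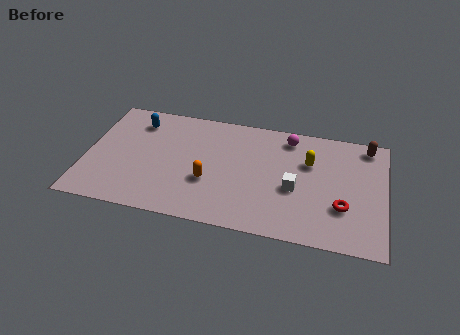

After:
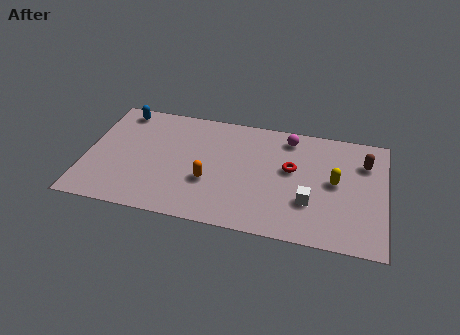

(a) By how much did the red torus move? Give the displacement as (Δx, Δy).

(-2.4, 1.9)

The red torus started near (11.8, 2.4) and ended near (9.4, 4.3).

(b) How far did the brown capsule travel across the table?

1.1

The brown capsule moved from about (12.8, 6.5) to (12.7, 5.4), a distance of √(0.1² + 1.1²) ≈ 1.1.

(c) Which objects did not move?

the magenta sphere and the orange capsule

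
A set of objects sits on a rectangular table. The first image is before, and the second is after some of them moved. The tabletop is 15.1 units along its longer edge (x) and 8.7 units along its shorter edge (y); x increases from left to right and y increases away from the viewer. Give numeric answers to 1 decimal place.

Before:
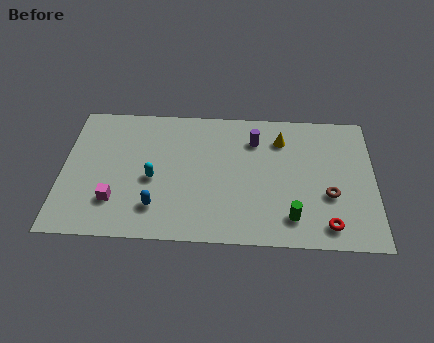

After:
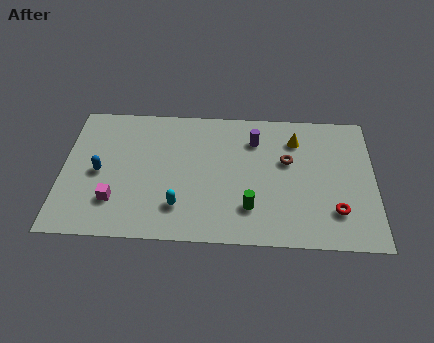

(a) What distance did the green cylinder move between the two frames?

2.1

From (11.1, 1.7) to (9.1, 2.2), the green cylinder covered √(2.0² + 0.5²) ≈ 2.1 units.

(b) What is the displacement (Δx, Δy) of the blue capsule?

(-2.8, 2.1)

The blue capsule was at about (4.6, 2.0) and moved to about (1.8, 4.1).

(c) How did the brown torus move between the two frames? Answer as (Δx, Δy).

(-2.0, 2.1)

The brown torus was at about (12.9, 3.2) and moved to about (10.9, 5.3).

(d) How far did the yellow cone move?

0.7

The yellow cone moved from about (10.6, 6.7) to (11.3, 6.7), a distance of √(0.7² + 0.0²) ≈ 0.7.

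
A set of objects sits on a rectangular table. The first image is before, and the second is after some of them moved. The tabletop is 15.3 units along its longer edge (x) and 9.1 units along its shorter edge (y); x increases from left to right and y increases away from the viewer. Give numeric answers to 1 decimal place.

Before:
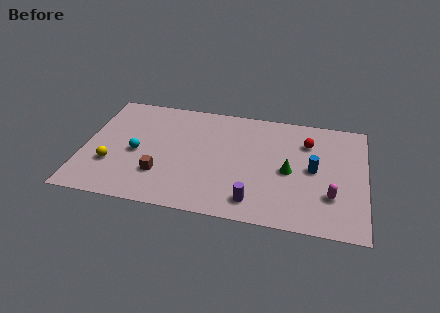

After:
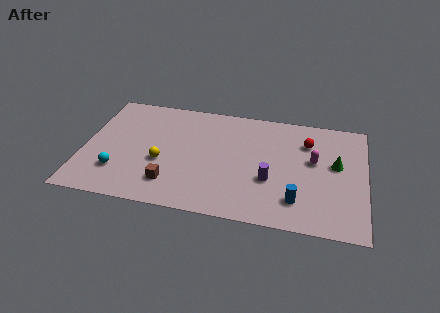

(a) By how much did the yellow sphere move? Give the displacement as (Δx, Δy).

(2.7, 0.7)

The yellow sphere started near (1.6, 2.9) and ended near (4.3, 3.6).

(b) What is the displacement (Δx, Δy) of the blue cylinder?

(-0.8, -2.6)

From the two frames, the blue cylinder sits at roughly (12.5, 4.6) before and (11.7, 2.0) after.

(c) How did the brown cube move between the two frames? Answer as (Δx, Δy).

(0.6, -0.6)

The brown cube was at about (4.3, 2.6) and moved to about (4.9, 2.0).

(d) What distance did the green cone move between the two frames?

2.7

From (11.2, 4.2) to (13.7, 5.2), the green cone covered √(2.5² + 1.0²) ≈ 2.7 units.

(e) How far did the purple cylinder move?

2.0

From (9.4, 1.5) to (10.2, 3.3), the purple cylinder covered √(0.8² + 1.8²) ≈ 2.0 units.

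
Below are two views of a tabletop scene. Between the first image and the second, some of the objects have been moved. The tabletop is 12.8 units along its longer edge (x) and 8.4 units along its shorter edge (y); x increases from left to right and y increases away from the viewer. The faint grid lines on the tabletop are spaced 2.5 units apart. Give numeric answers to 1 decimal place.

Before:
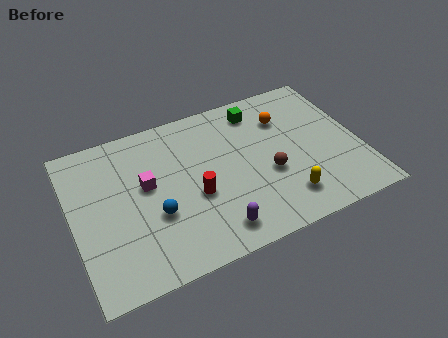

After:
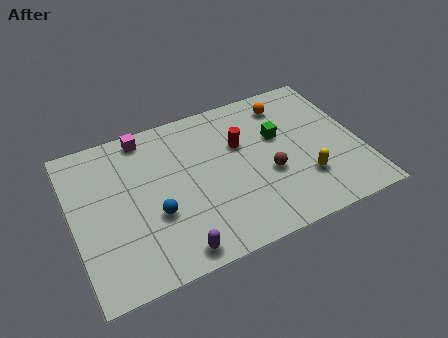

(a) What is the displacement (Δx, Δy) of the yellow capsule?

(1.0, 0.7)

The yellow capsule started near (9.1, 1.7) and ended near (10.1, 2.4).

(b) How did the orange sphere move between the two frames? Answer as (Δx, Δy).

(0.2, 0.8)

The orange sphere was at about (9.7, 6.1) and moved to about (9.9, 6.9).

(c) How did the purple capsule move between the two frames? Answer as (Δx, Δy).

(-1.8, -0.4)

From the two frames, the purple capsule sits at roughly (5.9, 1.3) before and (4.1, 0.9) after.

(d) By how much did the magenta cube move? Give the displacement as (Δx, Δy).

(0.2, 2.7)

From the two frames, the magenta cube sits at roughly (3.3, 4.8) before and (3.5, 7.5) after.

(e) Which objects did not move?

the brown sphere and the blue sphere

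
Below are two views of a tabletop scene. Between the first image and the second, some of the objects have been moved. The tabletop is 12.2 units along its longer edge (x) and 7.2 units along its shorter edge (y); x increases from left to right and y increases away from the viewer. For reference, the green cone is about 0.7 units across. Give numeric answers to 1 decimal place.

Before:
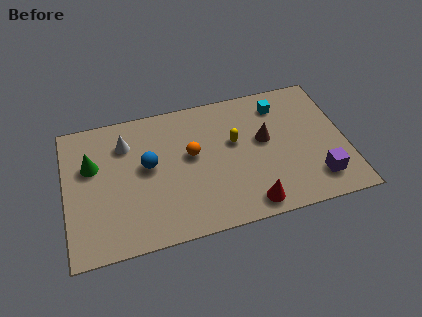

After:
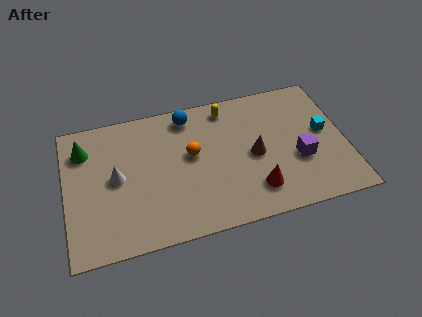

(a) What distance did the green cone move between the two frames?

0.9

The green cone was near (1.2, 4.6) before and (0.9, 5.5) after, so it travelled √(0.3² + 0.9²) ≈ 0.9 units.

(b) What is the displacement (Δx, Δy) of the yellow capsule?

(-0.2, 1.9)

The yellow capsule started near (7.4, 4.3) and ended near (7.2, 6.2).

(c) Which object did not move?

the orange sphere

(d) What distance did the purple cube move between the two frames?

1.4

The purple cube moved from about (10.8, 1.5) to (10.1, 2.7), a distance of √(0.7² + 1.2²) ≈ 1.4.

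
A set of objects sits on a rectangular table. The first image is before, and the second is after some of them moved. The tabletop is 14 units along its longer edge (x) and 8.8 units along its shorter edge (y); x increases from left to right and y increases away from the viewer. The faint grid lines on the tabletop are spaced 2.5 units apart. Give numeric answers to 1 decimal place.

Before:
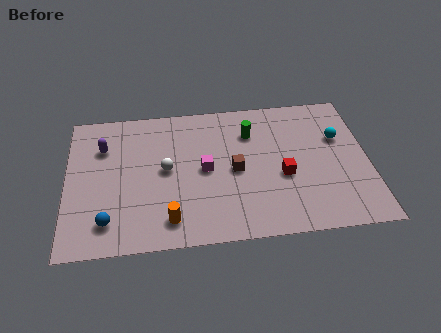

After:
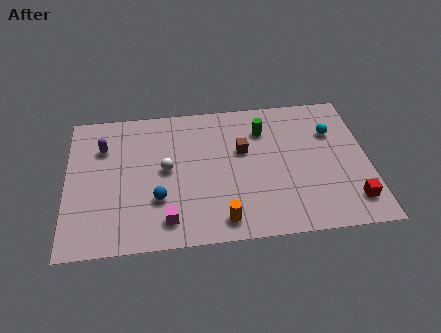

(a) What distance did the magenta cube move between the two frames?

3.4

The magenta cube moved from about (6.4, 4.4) to (4.6, 1.5), a distance of √(1.8² + 2.9²) ≈ 3.4.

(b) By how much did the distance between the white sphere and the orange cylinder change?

+1.1

They were about 3.1 units apart before and 4.2 after — 1.1 units further apart.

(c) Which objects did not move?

the white sphere and the purple capsule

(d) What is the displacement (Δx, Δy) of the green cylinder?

(0.6, 0.1)

From the two frames, the green cylinder sits at roughly (8.6, 6.5) before and (9.2, 6.6) after.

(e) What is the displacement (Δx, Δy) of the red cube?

(3.1, -1.9)

From the two frames, the red cube sits at roughly (10.0, 3.6) before and (13.1, 1.7) after.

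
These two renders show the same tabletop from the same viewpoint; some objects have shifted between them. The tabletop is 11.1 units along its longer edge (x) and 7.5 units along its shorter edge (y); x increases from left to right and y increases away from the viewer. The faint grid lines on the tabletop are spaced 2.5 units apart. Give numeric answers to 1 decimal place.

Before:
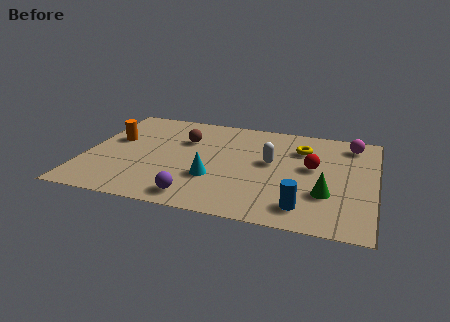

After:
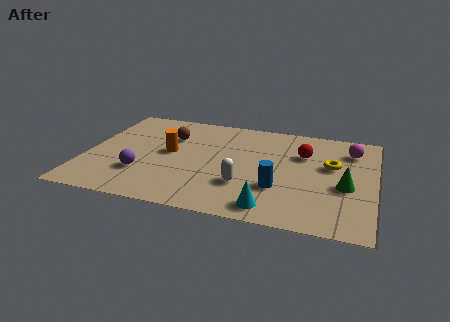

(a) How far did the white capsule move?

2.1

The white capsule was near (7.1, 4.2) before and (6.2, 2.3) after, so it travelled √(0.9² + 1.9²) ≈ 2.1 units.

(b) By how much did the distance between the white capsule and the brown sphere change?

+0.7

They were about 3.5 units apart before and 4.2 after — 0.7 units further apart.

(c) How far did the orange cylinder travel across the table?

2.3

The orange cylinder moved from about (1.0, 4.5) to (3.2, 4.0), a distance of √(2.2² + 0.5²) ≈ 2.3.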